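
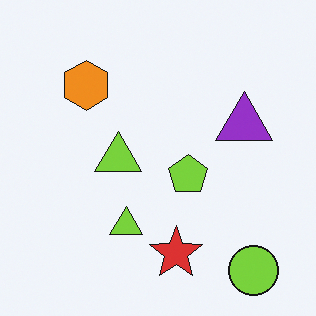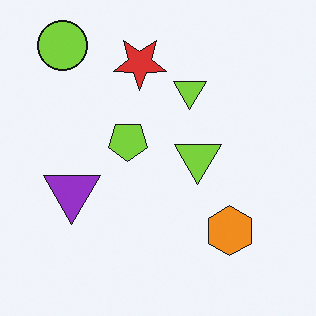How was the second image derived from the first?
The image was rotated 180°.

The lime circle sits in the bottom-right of the first image and the top-left of the second — consistent with a whole-image 180° rotation.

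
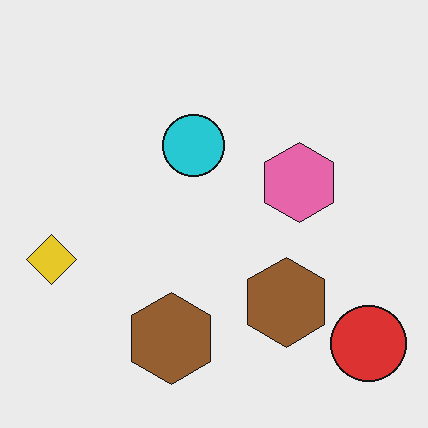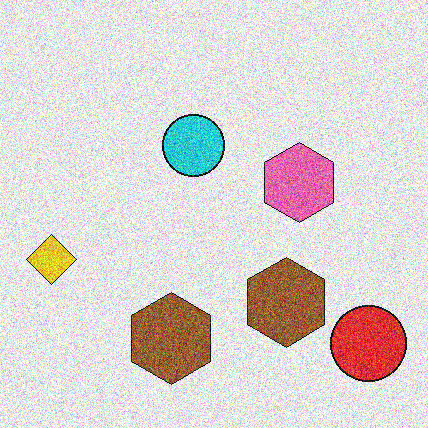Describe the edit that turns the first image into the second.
The transformation is: degraded with strong gaussian noise.

Random speckle covers the whole image, including the flat background.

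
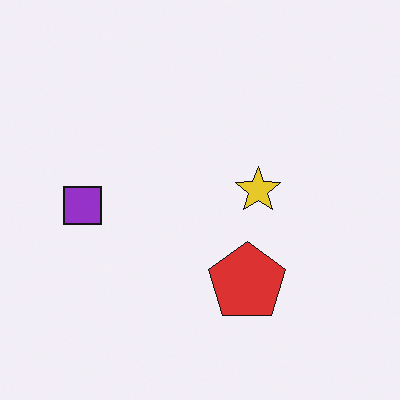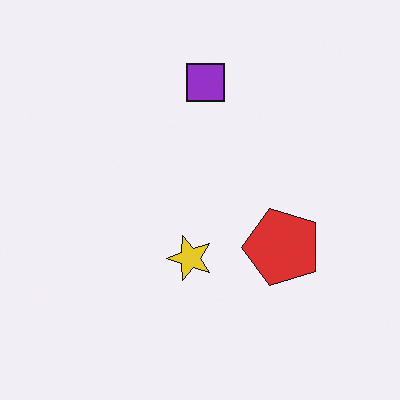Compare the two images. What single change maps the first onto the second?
Transposed (reflected across the top-left ↔ bottom-right diagonal).

Shapes have swapped their row and column positions — what was in the top-right is now in the bottom-left — a diagonal reflection.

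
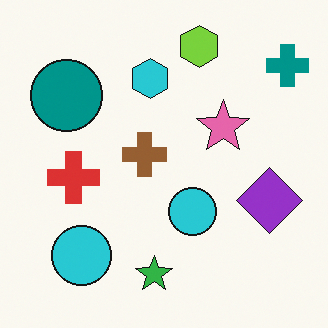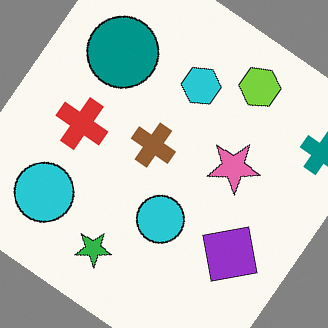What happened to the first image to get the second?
It was rotated clockwise by a large amount — several tens of degrees.

Every shape is tilted by the same angle and the image corners show triangular fill wedges — a whole-image rotation by a non-right angle.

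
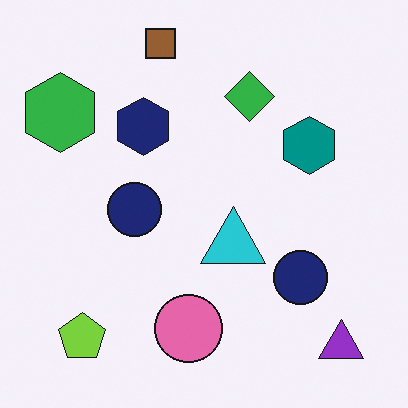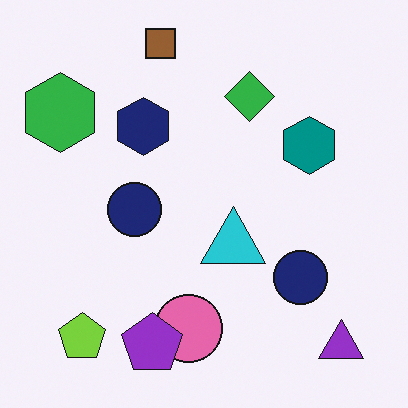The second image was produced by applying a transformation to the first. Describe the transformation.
The second image is the first overlaid with an additional purple pentagon.

A purple pentagon appears in the second image that is absent from the first.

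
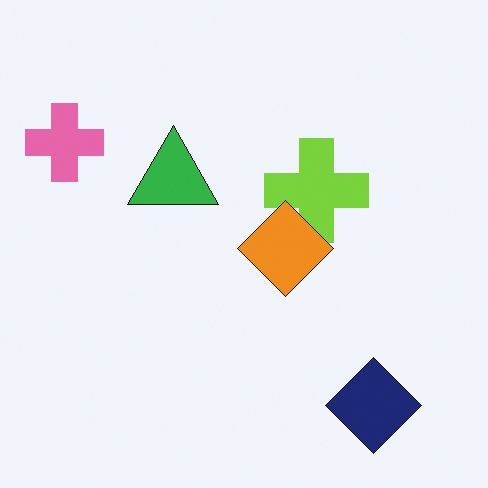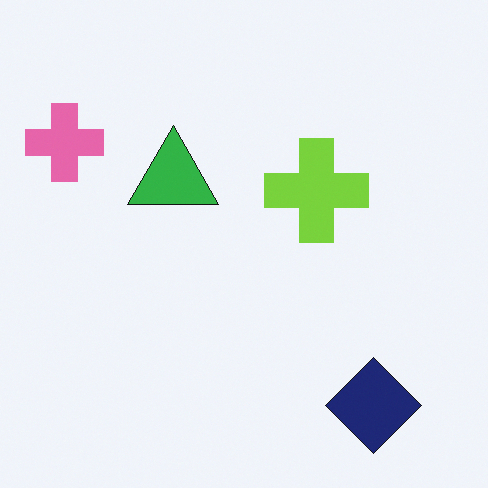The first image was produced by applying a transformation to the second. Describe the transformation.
This is the original image overlaid with an additional orange diamond.

An orange diamond appears in the first image that is absent from the second.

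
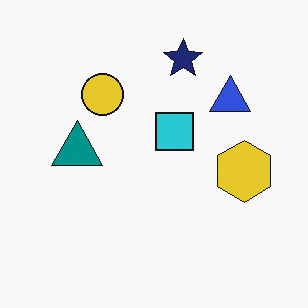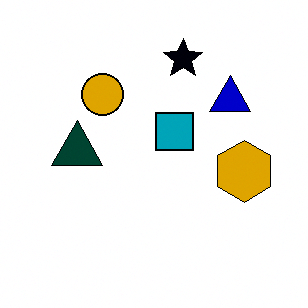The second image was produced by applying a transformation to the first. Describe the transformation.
The image was given much higher contrast.

Tones are pushed away from mid-grey across the whole image — a global contrast change.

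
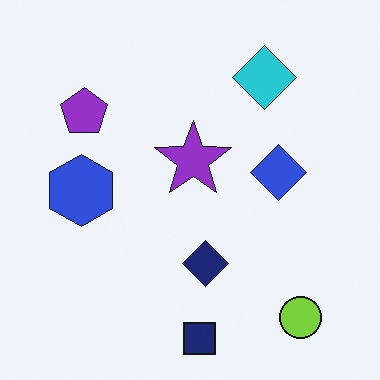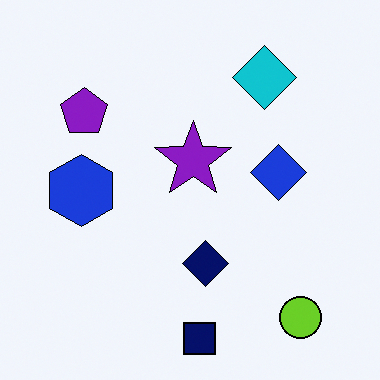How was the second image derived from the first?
Given slightly increased contrast.

Tones are pushed away from mid-grey across the whole image — a global contrast change.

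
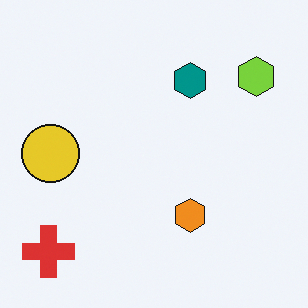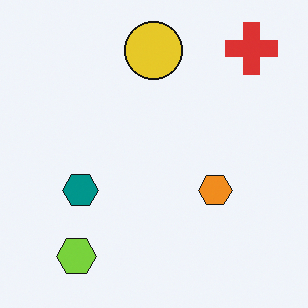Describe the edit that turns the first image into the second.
It was transposed (reflected across the top-left ↔ bottom-right diagonal).

Shapes have swapped their row and column positions — what was in the top-right is now in the bottom-left — a diagonal reflection.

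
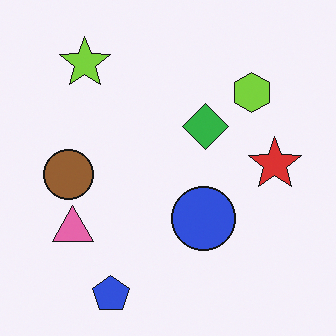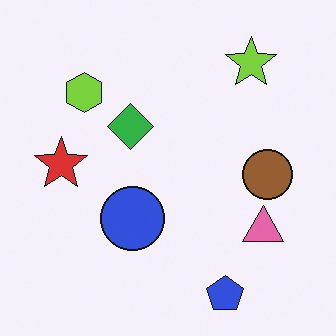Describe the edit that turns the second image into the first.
Flipped horizontally (left ↔ right).

The red star is in the left of the second image and the right of the first — shapes on opposite sides of the vertical midline have swapped in a mirror flip.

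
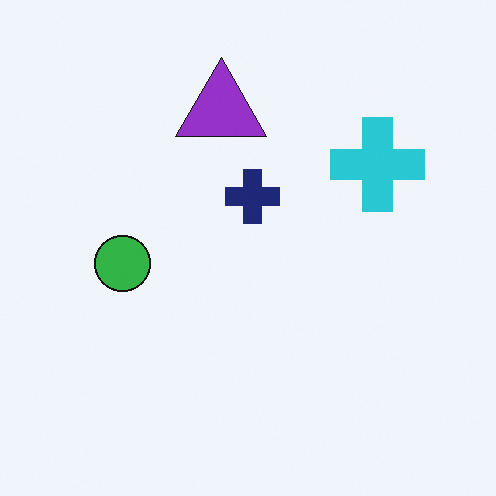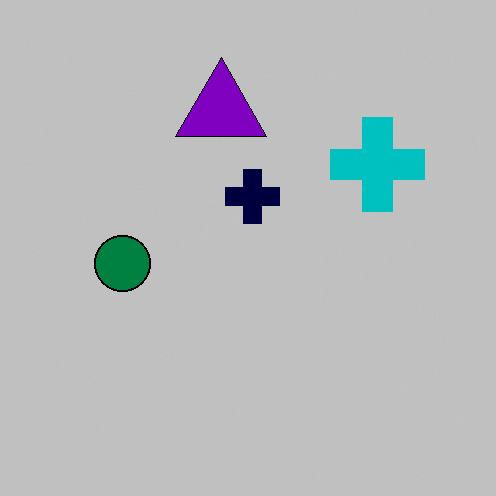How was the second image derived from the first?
Heavily posterized to just a handful of flat colors.

Each flat color has snapped to a coarser quantized level — most visibly, the near-white background has dropped to a flat grey.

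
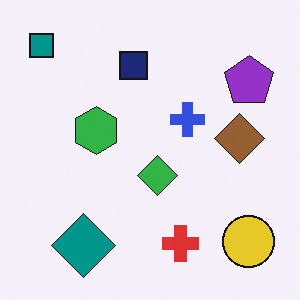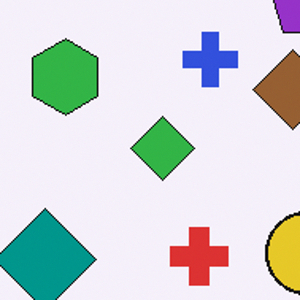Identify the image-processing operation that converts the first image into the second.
The image was cropped slightly and scaled back up.

The visible shapes are larger and the field of view is narrower; shapes near the original edges may be partly or wholly outside the frame — a crop-and-rescale.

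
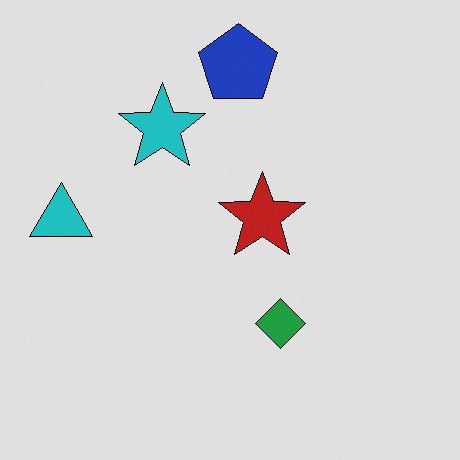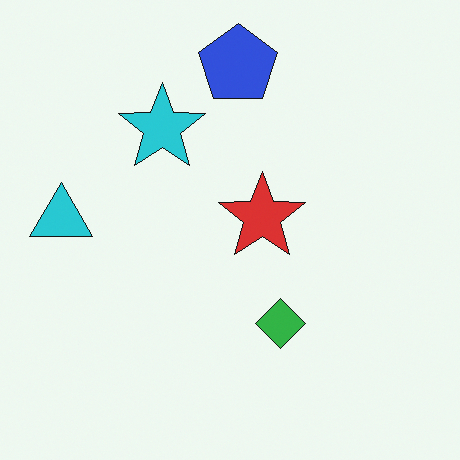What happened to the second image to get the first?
The image was moderately posterized.

Each flat color has snapped to a coarser quantized level — most visibly, the near-white background has dropped to a flat grey.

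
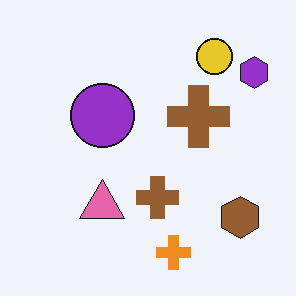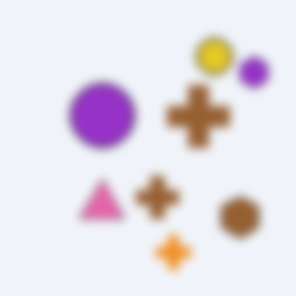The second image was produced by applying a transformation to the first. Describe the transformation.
The second image is the first heavily blurred.

Shape edges and outlines are uniformly softened across the whole image.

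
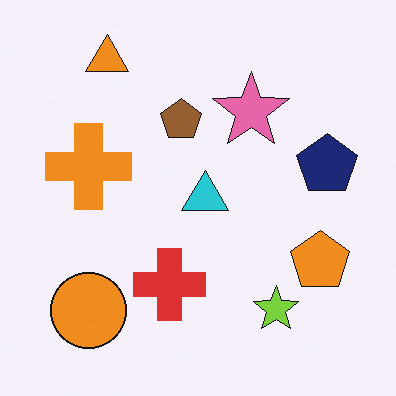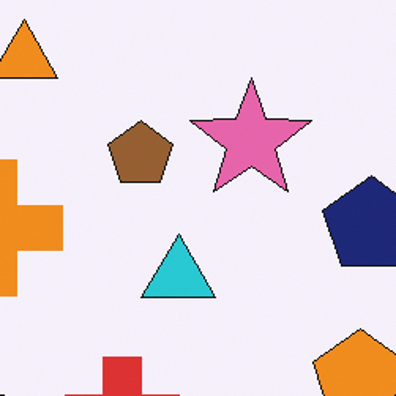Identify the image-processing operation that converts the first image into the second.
Cropped slightly and scaled back up.

The visible shapes are larger and the field of view is narrower; shapes near the original edges may be partly or wholly outside the frame — a crop-and-rescale.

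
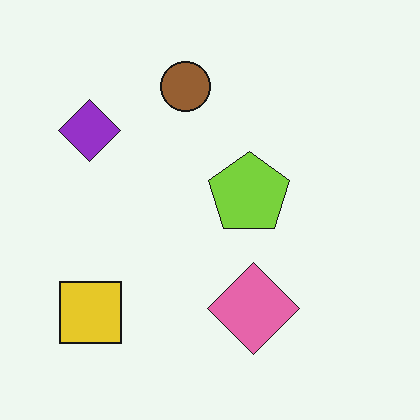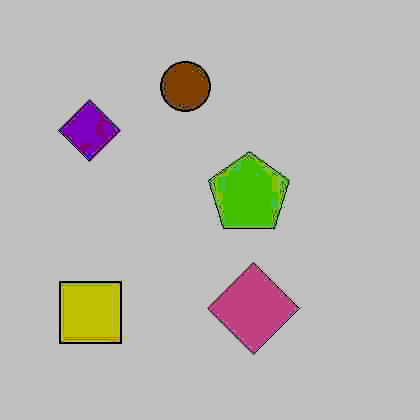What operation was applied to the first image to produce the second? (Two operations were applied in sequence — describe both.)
The image was degraded with heavy JPEG compression, then heavily posterized to just a handful of flat colors.

Blocky 8×8 compression artifacts appear around shape edges and the flat background shows ringing — characteristic JPEG degradation. Each flat color has snapped to a coarser quantized level — most visibly, the near-white background has dropped to a flat grey.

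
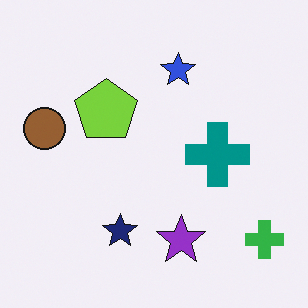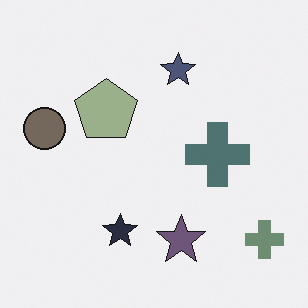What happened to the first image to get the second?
Heavily desaturated.

All colors are more muted and greyish — a global saturation change.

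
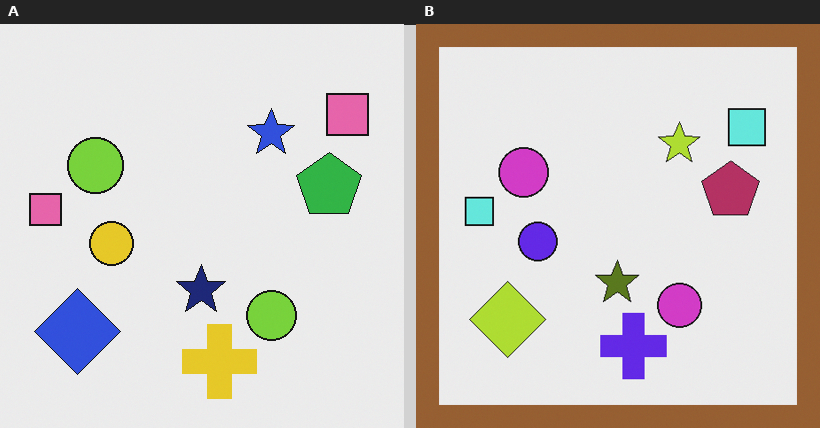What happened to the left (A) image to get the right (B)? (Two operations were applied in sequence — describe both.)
The transformation is: hue-shifted through roughly half the color wheel, then framed with a brown border.

Every shape's color has rotated by the same amount around the hue wheel — a uniform hue shift. A solid brown frame runs around the edge of the right (B) image, with the content slightly shrunk inside it.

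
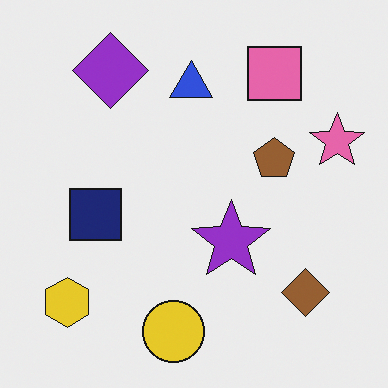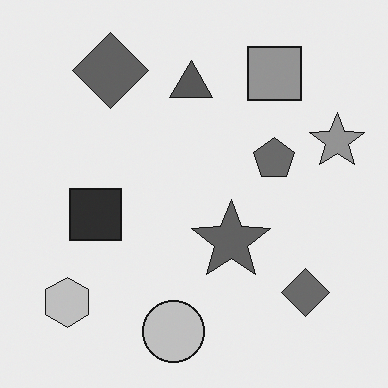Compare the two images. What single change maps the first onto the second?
This is the original image converted to grayscale.

All color is removed — every shape is now a shade of grey.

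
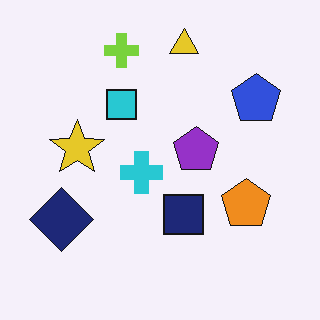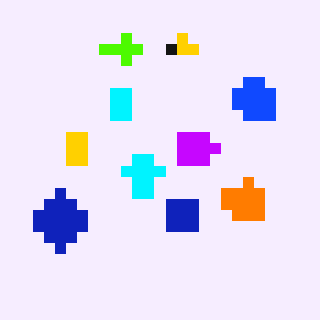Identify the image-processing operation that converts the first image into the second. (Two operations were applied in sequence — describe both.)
The second image is the first made much more vivid (saturation change), then coarsely pixelated.

All colors are more vivid — a global saturation change. Shapes are reduced to large square blocks; fine edges and outlines are lost — a downscale-then-upscale (mosaic) effect.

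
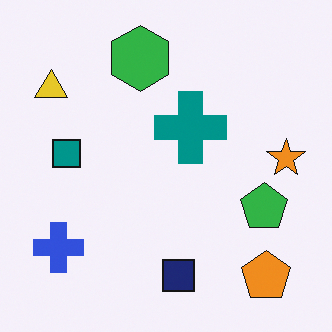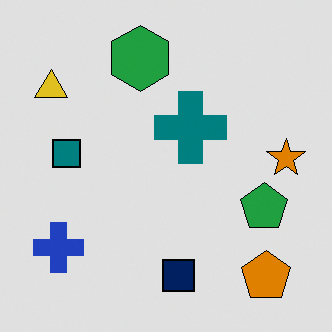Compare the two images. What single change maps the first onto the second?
Moderately posterized.

Each flat color has snapped to a coarser quantized level — most visibly, the near-white background has dropped to a flat grey.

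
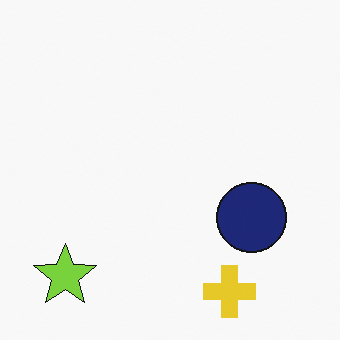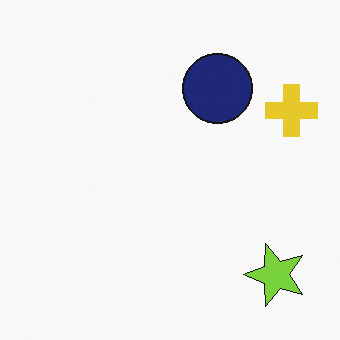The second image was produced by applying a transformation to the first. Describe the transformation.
The transformation is: rotated 90° counter-clockwise.

The lime star sits in the bottom-left of the first image and the bottom-right of the second — consistent with a whole-image 90° counter-clockwise rotation.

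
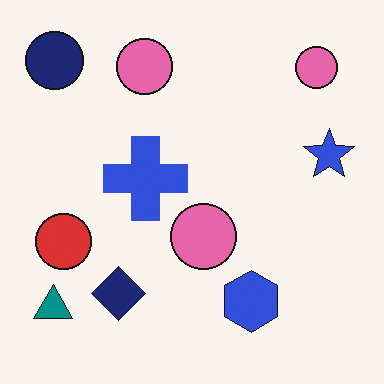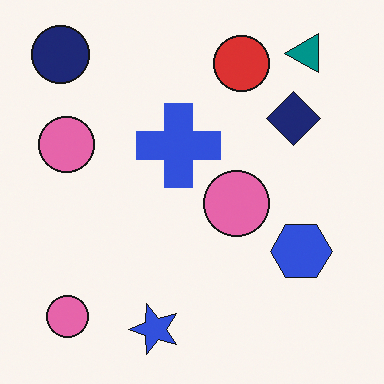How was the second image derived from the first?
This is the original image transposed (reflected across the top-left ↔ bottom-right diagonal).

Shapes have swapped their row and column positions — what was in the top-right is now in the bottom-left — a diagonal reflection.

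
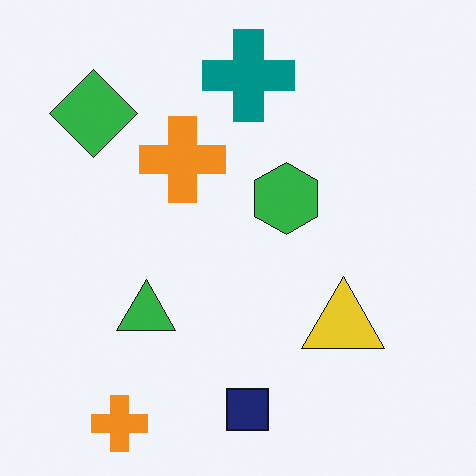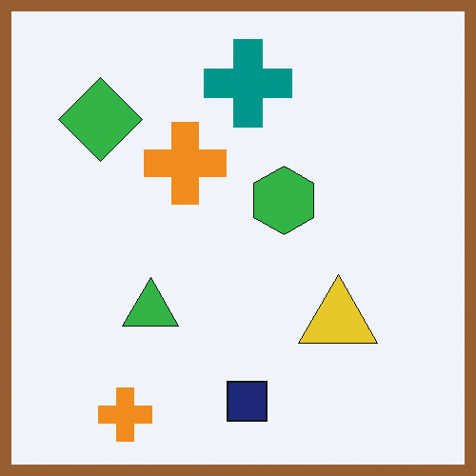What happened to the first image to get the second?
The transformation is: framed with a brown border.

A solid brown frame runs around the edge of the second image, with the content slightly shrunk inside it.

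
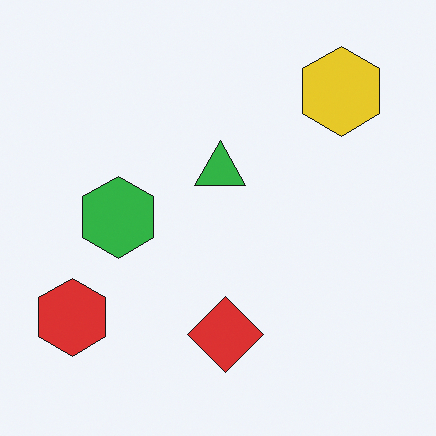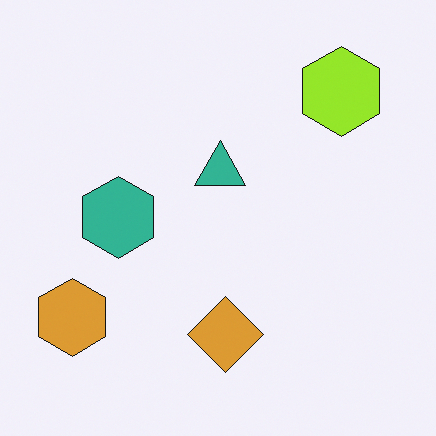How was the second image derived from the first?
It was hue-shifted slightly.

Every shape's color has rotated by the same amount around the hue wheel — a uniform hue shift.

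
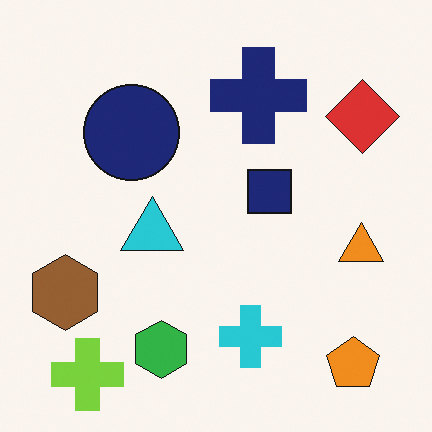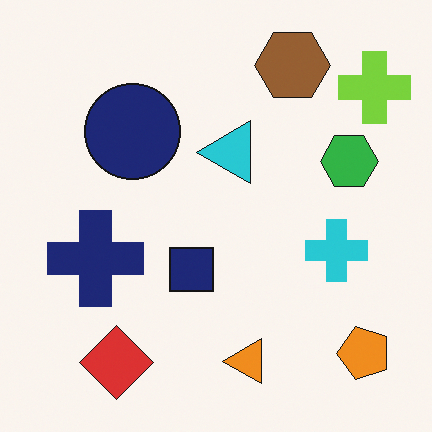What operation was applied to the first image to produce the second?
This is the original image transposed (reflected across the top-left ↔ bottom-right diagonal).

Shapes have swapped their row and column positions — what was in the top-right is now in the bottom-left — a diagonal reflection.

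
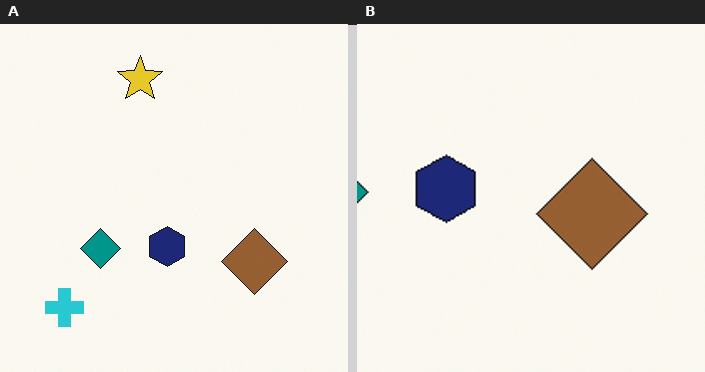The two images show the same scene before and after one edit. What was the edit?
The image was cropped tightly and scaled back up.

The visible shapes are larger and the field of view is narrower; shapes near the original edges may be partly or wholly outside the frame — a crop-and-rescale.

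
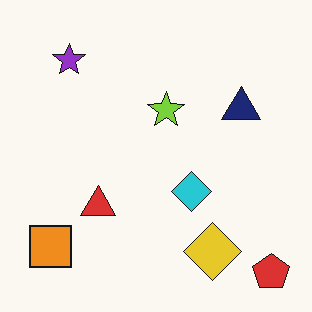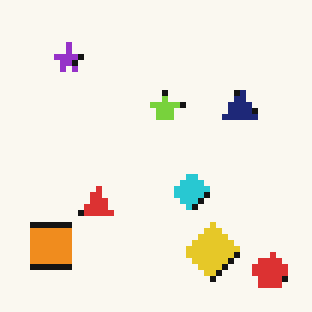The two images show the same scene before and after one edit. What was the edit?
This is the original image pixelated into visible square blocks.

Shapes are reduced to large square blocks; fine edges and outlines are lost — a downscale-then-upscale (mosaic) effect.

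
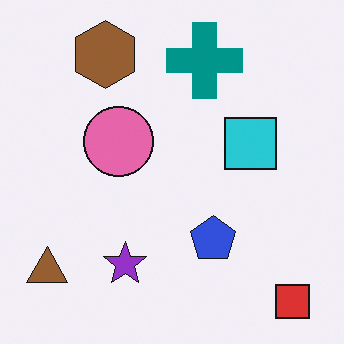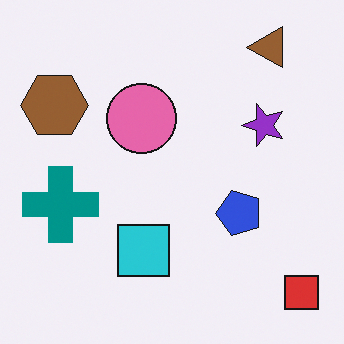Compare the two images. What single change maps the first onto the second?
The transformation is: transposed (reflected across the top-left ↔ bottom-right diagonal).

Shapes have swapped their row and column positions — what was in the top-right is now in the bottom-left — a diagonal reflection.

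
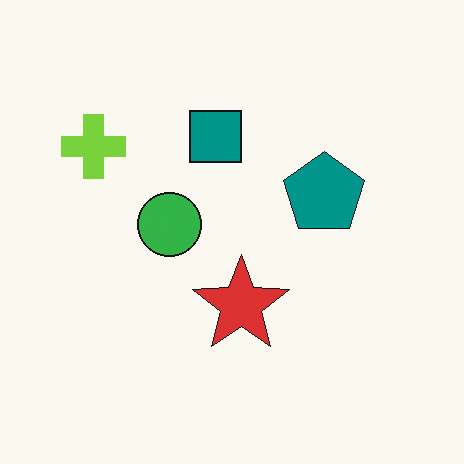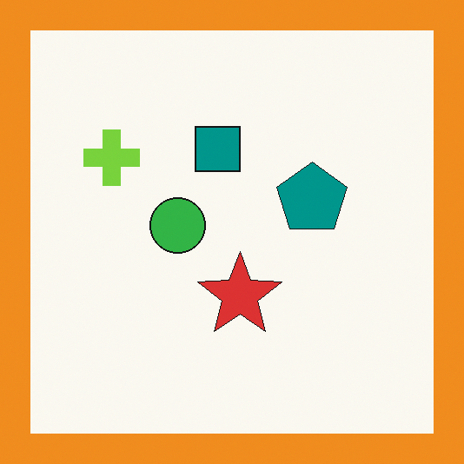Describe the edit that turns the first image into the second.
The transformation is: framed with a orange border.

A solid orange frame runs around the edge of the second image, with the content slightly shrunk inside it.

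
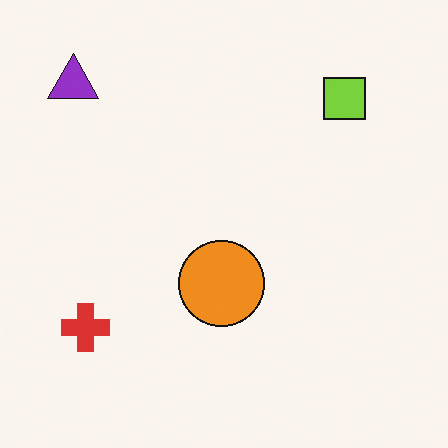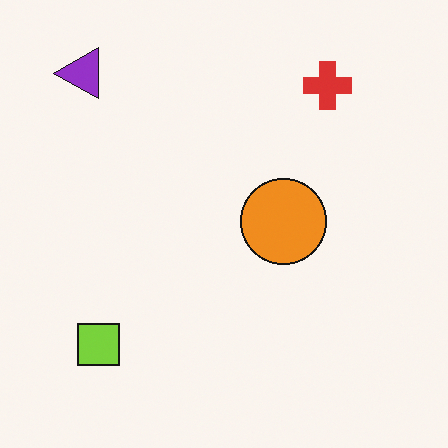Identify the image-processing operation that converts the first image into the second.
The image was transposed (reflected across the top-left ↔ bottom-right diagonal).

Shapes have swapped their row and column positions — what was in the top-right is now in the bottom-left — a diagonal reflection.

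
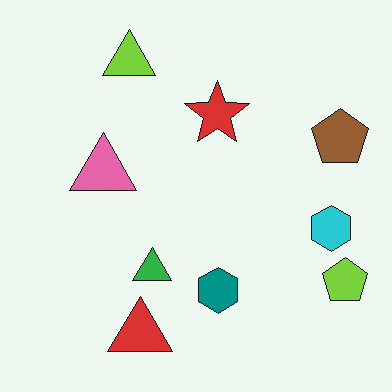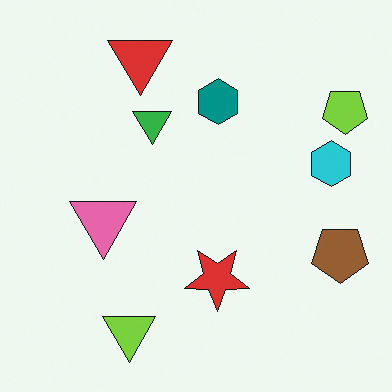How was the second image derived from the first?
This is the original image flipped vertically (top ↔ bottom).

The red triangle is in the bottom of the first image and the top of the second — shapes on opposite sides of the horizontal midline have swapped in a mirror flip.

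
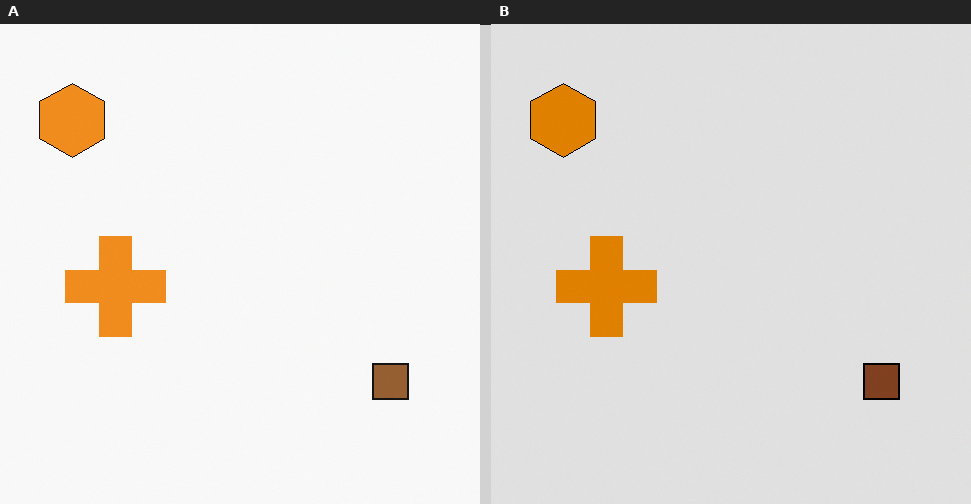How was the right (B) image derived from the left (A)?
The image was posterized to a reduced palette.

Each flat color has snapped to a coarser quantized level — most visibly, the near-white background has dropped to a flat grey.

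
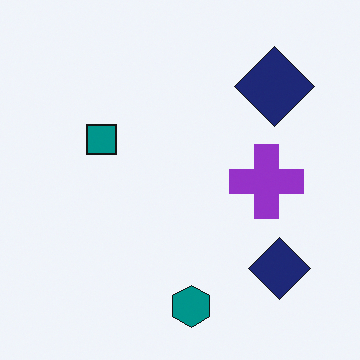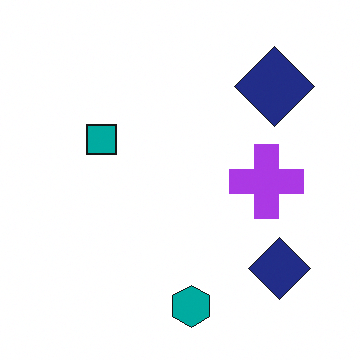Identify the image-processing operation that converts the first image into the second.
The transformation is: slightly brightened.

Every pixel — background and shapes alike — is uniformly brightened.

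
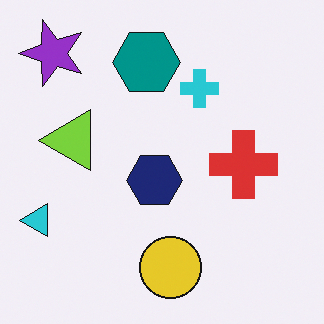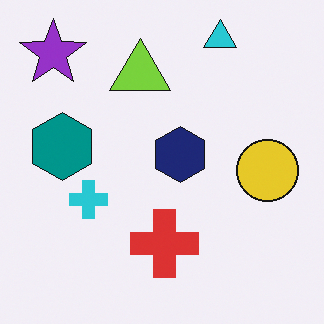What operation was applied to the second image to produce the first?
It was transposed (reflected across the top-left ↔ bottom-right diagonal).

Shapes have swapped their row and column positions — what was in the top-right is now in the bottom-left — a diagonal reflection.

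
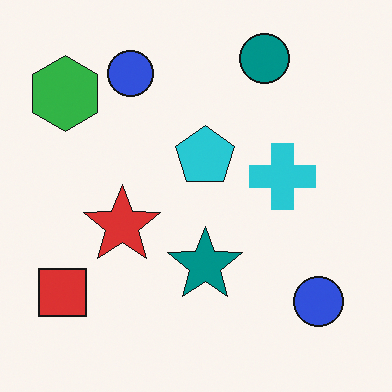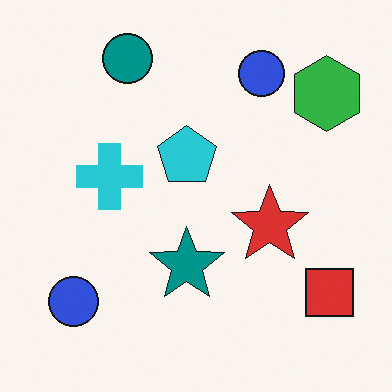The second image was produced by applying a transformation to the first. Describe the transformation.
Flipped horizontally (left ↔ right).

The red square is in the bottom-left of the first image and the bottom-right of the second — shapes on opposite sides of the vertical midline have swapped in a mirror flip.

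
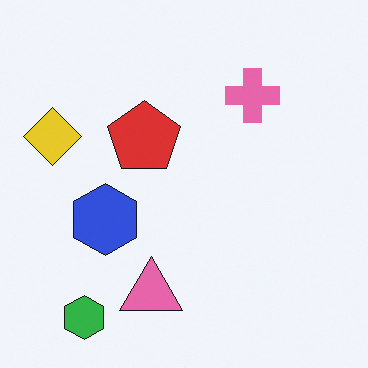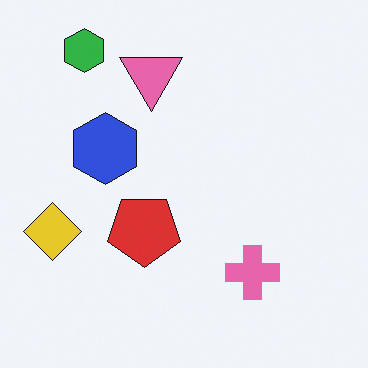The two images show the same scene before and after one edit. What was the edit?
Flipped vertically (top ↔ bottom).

The green hexagon is in the bottom-left of the first image and the top-left of the second — shapes on opposite sides of the horizontal midline have swapped in a mirror flip.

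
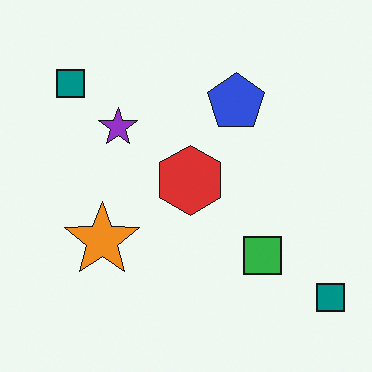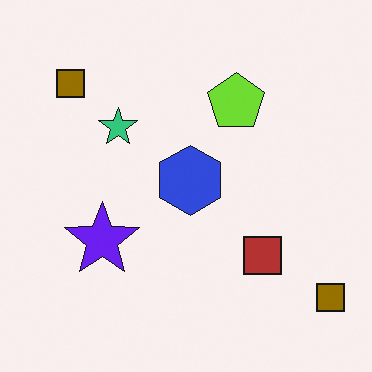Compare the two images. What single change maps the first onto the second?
Hue-shifted by a large amount.

Every shape's color has rotated by the same amount around the hue wheel — a uniform hue shift.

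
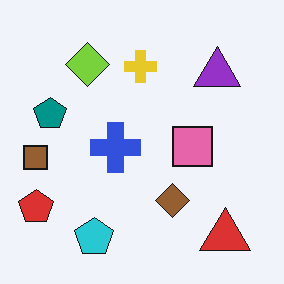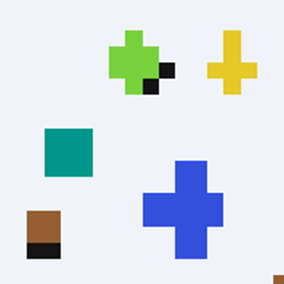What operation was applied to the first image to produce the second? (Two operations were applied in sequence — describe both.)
This is the original image coarsely pixelated, then cropped to a noticeably smaller region and rescaled.

Shapes are reduced to large square blocks; fine edges and outlines are lost — a downscale-then-upscale (mosaic) effect. The visible shapes are larger and the field of view is narrower; shapes near the original edges may be partly or wholly outside the frame — a crop-and-rescale.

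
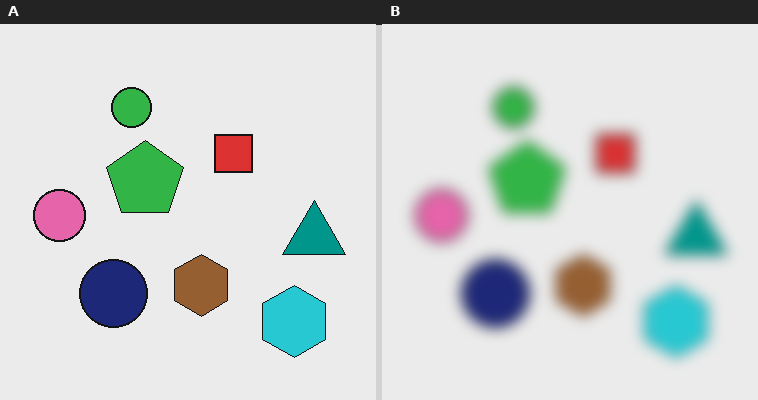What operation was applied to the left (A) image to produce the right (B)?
Heavily blurred.

Shape edges and outlines are uniformly softened across the whole image.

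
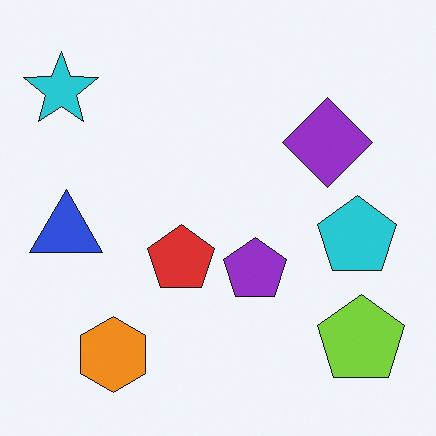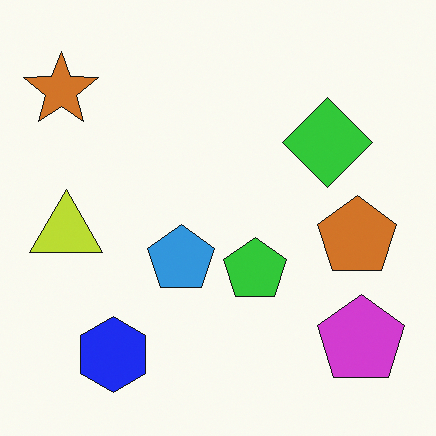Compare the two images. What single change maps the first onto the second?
The transformation is: hue-shifted through roughly half the color wheel.

Every shape's color has rotated by the same amount around the hue wheel — a uniform hue shift.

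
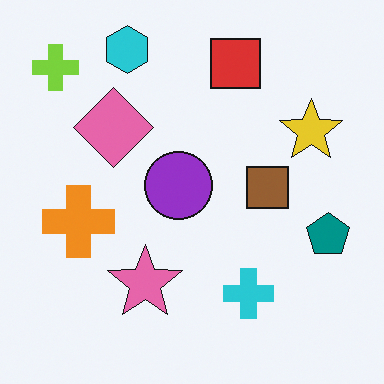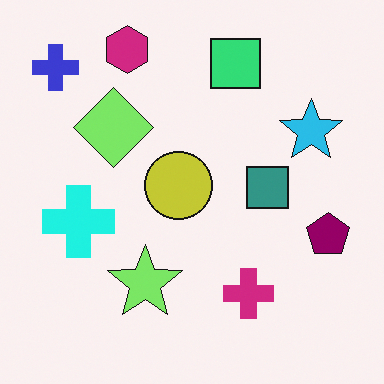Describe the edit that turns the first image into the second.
The image was hue-shifted by a moderate amount.

Every shape's color has rotated by the same amount around the hue wheel — a uniform hue shift.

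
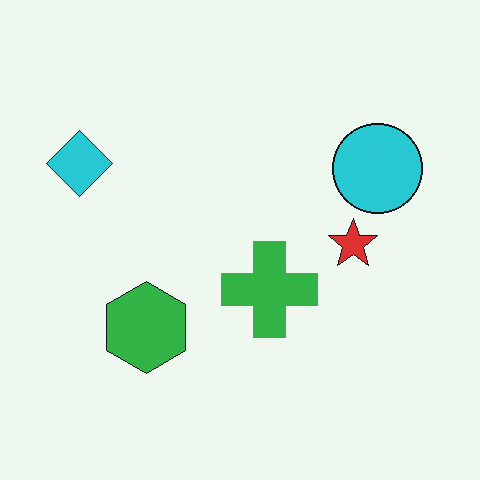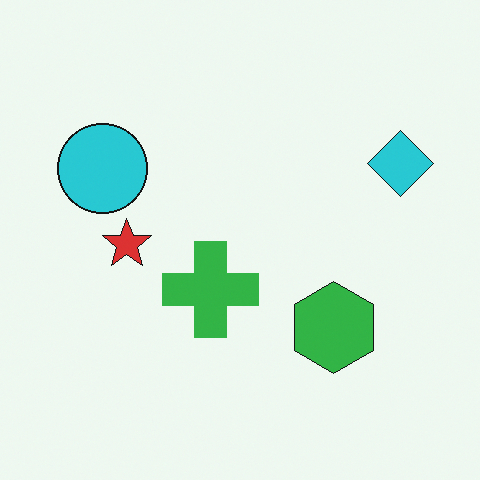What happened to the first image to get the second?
This is the original image flipped horizontally (left ↔ right).

The cyan diamond is in the left of the first image and the right of the second — shapes on opposite sides of the vertical midline have swapped in a mirror flip.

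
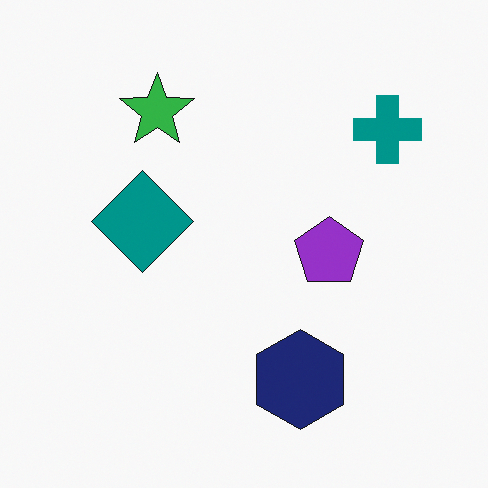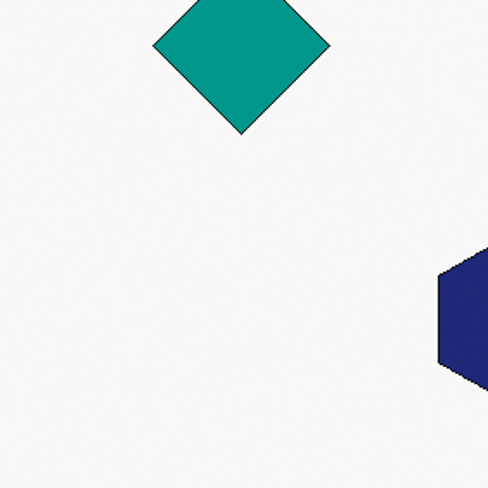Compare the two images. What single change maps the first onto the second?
This is the original image cropped to a noticeably smaller region and rescaled.

The visible shapes are larger and the field of view is narrower; shapes near the original edges may be partly or wholly outside the frame — a crop-and-rescale.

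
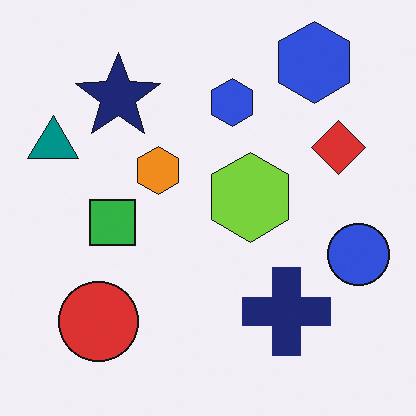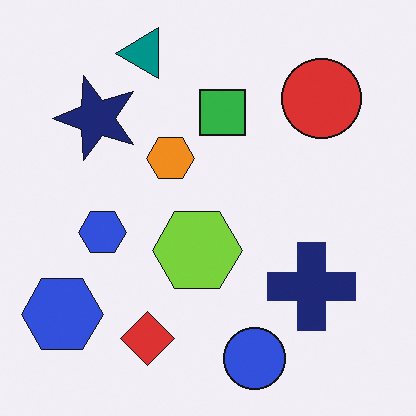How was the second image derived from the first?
This is the original image transposed (reflected across the top-left ↔ bottom-right diagonal).

Shapes have swapped their row and column positions — what was in the top-right is now in the bottom-left — a diagonal reflection.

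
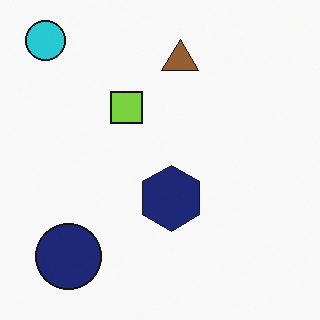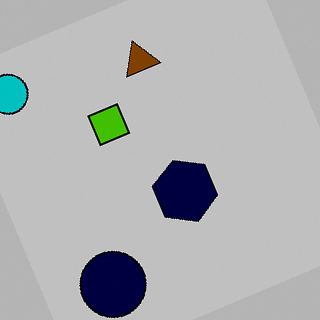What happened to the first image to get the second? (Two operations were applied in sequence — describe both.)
The second image is the first heavily posterized to just a handful of flat colors, then rotated counter-clockwise by a moderate amount.

Each flat color has snapped to a coarser quantized level — most visibly, the near-white background has dropped to a flat grey. Every shape is tilted by the same angle and the image corners show triangular fill wedges — a whole-image rotation by a non-right angle.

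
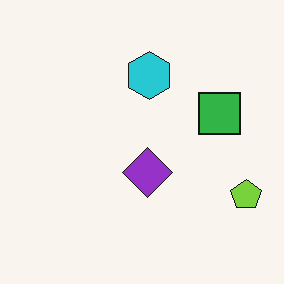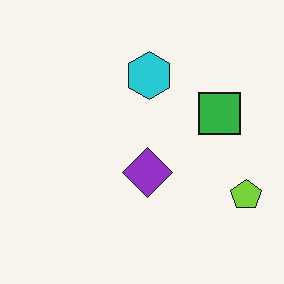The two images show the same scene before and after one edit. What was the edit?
Given moderate JPEG compression.

Blocky 8×8 compression artifacts appear around shape edges and the flat background shows ringing — characteristic JPEG degradation.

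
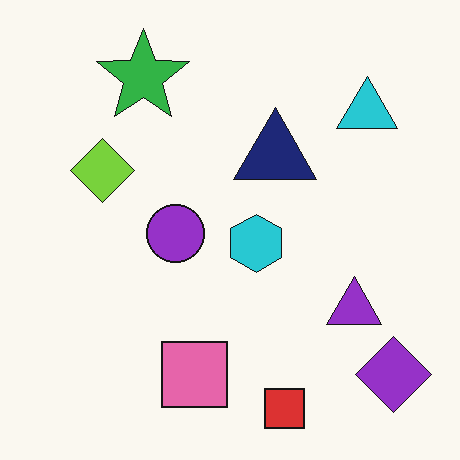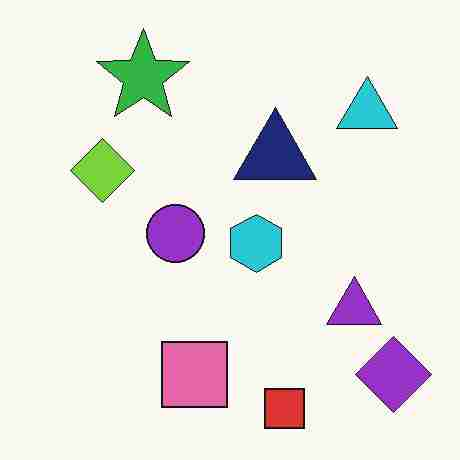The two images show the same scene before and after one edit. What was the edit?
The second image is the first heavily JPEG-compressed with obvious blocking artifacts.

Blocky 8×8 compression artifacts appear around shape edges and the flat background shows ringing — characteristic JPEG degradation.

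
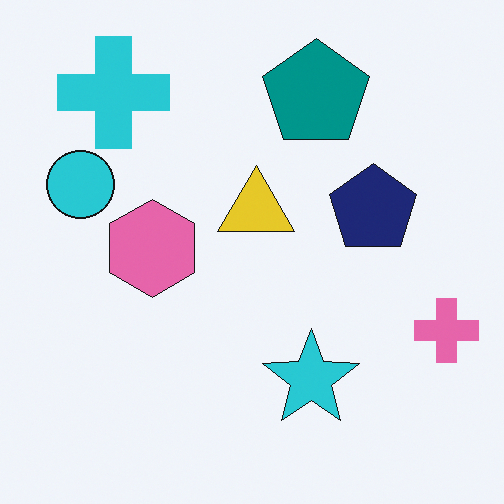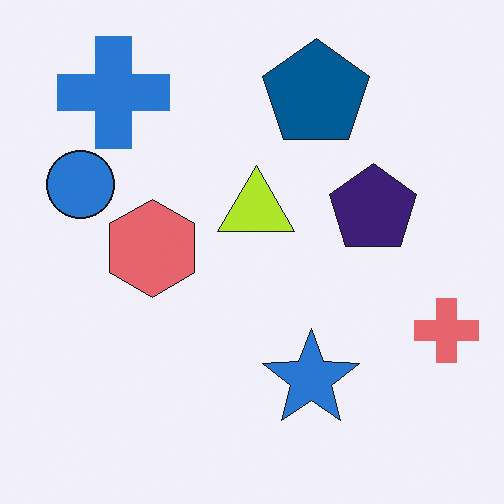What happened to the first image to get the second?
The second image is the first hue-shifted slightly.

Every shape's color has rotated by the same amount around the hue wheel — a uniform hue shift.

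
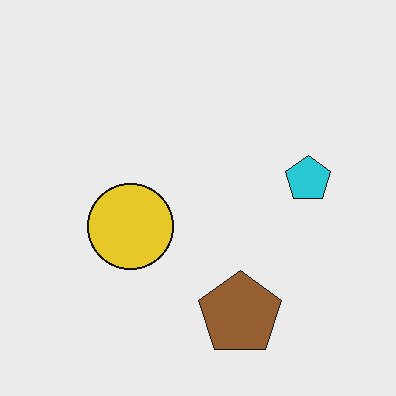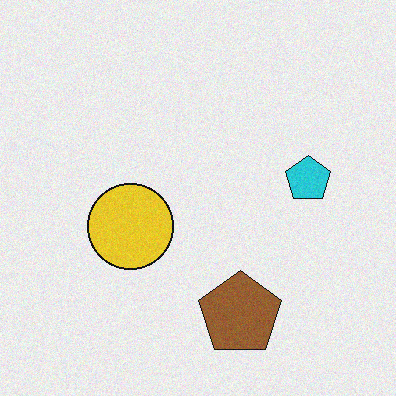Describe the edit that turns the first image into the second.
It was degraded with subtle gaussian noise.

Random speckle covers the whole image, including the flat background.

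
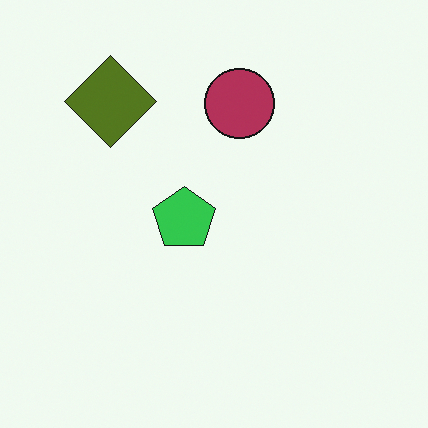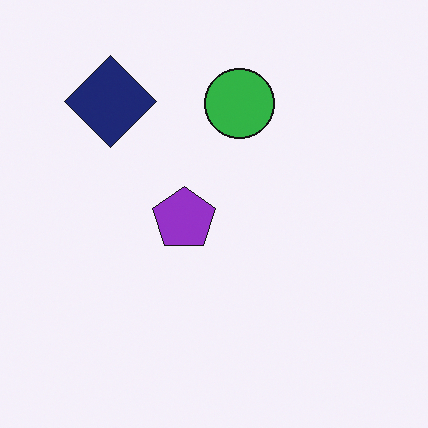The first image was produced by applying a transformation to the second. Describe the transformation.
The first image is the second hue-shifted through roughly half the color wheel.

Every shape's color has rotated by the same amount around the hue wheel — a uniform hue shift.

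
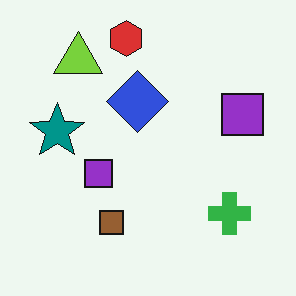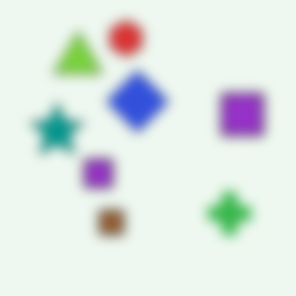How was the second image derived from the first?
This is the original image heavily blurred.

Shape edges and outlines are uniformly softened across the whole image.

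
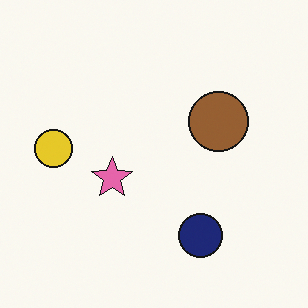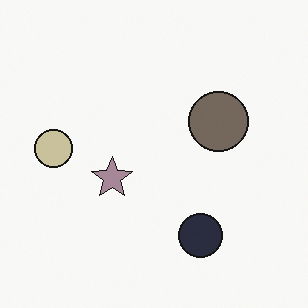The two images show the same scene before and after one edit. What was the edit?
Made much more muted (saturation change).

All colors are more muted and greyish — a global saturation change.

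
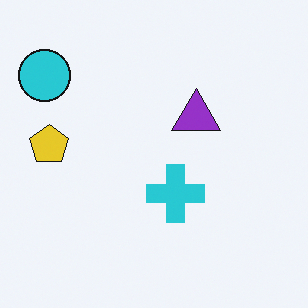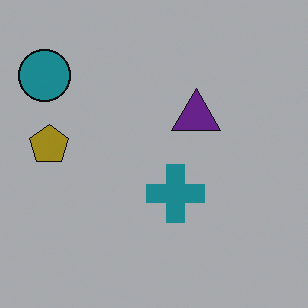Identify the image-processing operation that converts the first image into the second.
The transformation is: darkened a lot.

Every pixel — background and shapes alike — is uniformly darkened.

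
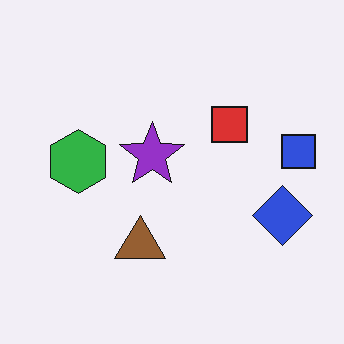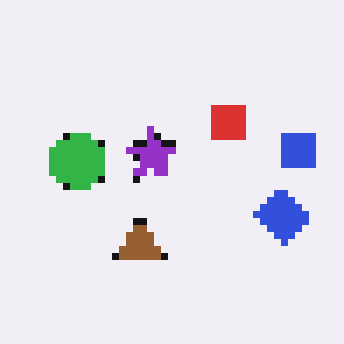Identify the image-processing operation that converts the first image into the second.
The image was pixelated into visible square blocks.

Shapes are reduced to large square blocks; fine edges and outlines are lost — a downscale-then-upscale (mosaic) effect.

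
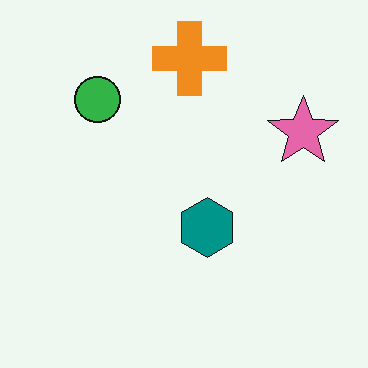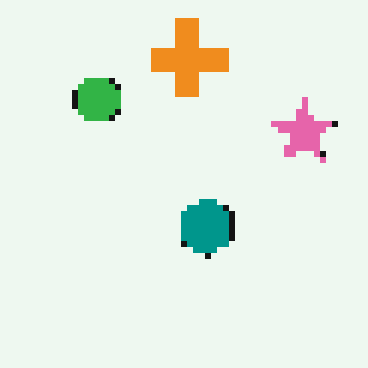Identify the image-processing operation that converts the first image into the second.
The image was pixelated into visible square blocks.

Shapes are reduced to large square blocks; fine edges and outlines are lost — a downscale-then-upscale (mosaic) effect.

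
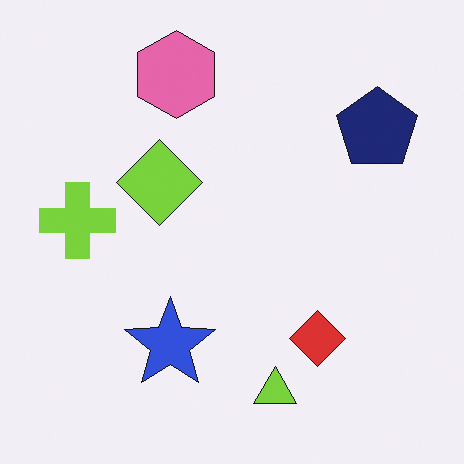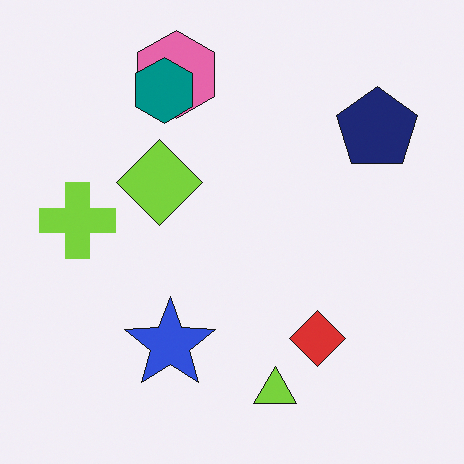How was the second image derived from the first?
The second image is the first overlaid with an additional teal hexagon.

A teal hexagon appears in the second image that is absent from the first.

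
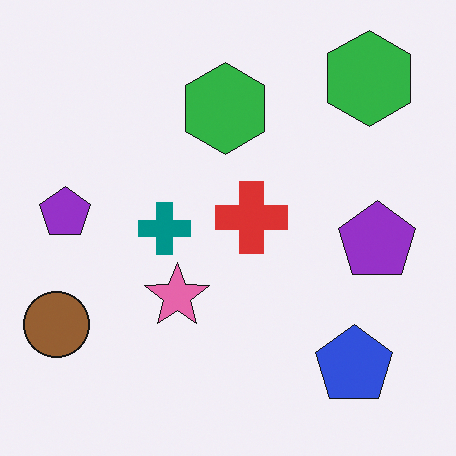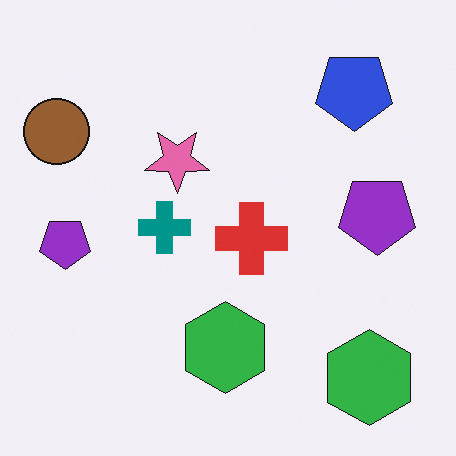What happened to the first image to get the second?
The transformation is: flipped vertically (top ↔ bottom).

The blue pentagon is in the bottom-right of the first image and the top-right of the second — shapes on opposite sides of the horizontal midline have swapped in a mirror flip.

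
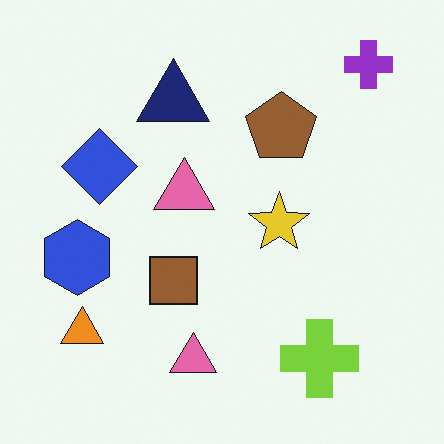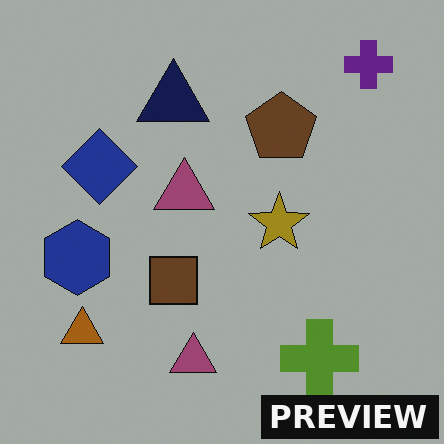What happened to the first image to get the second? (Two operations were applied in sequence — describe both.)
The second image is the first darkened a lot, then watermarked with the text "PREVIEW" in the lower-right corner.

Every pixel — background and shapes alike — is uniformly darkened. A dark label reading "PREVIEW" appears in the lower-right corner.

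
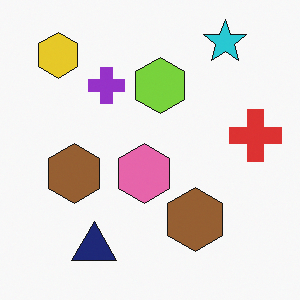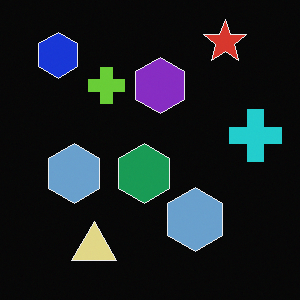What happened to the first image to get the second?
It was color-inverted (negative).

The light background has become dark and every shape's color is its complement — a photographic negative.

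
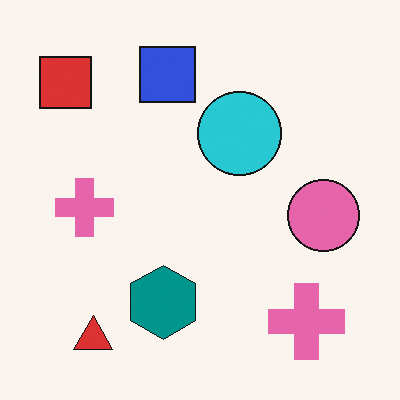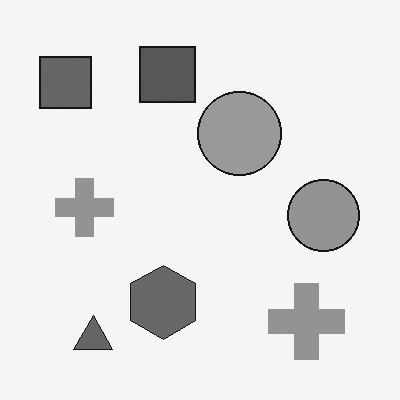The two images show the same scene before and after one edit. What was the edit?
Converted to grayscale.

All color is removed — every shape is now a shade of grey.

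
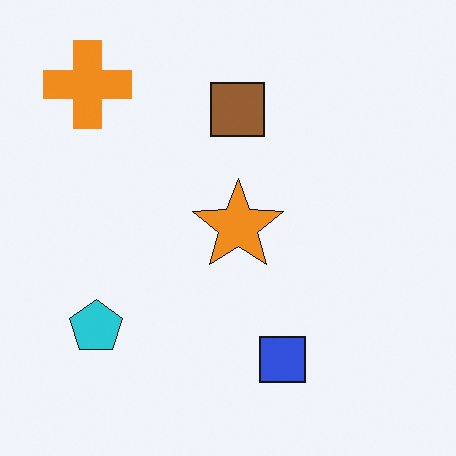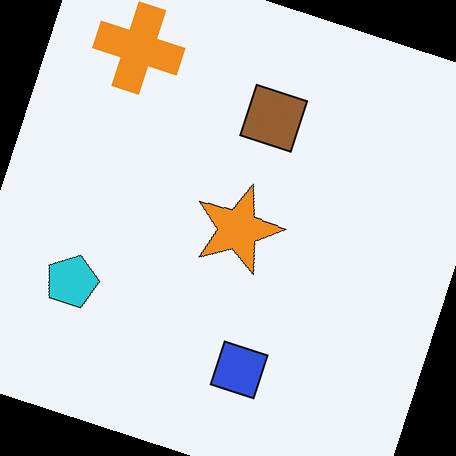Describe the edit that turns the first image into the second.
It was rotated clockwise by a moderate amount.

Every shape is tilted by the same angle and the image corners show triangular fill wedges — a whole-image rotation by a non-right angle.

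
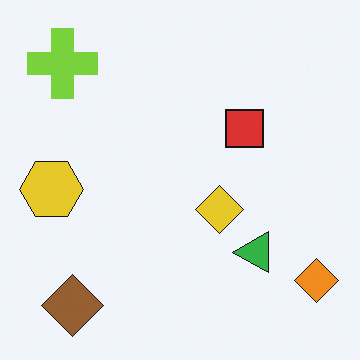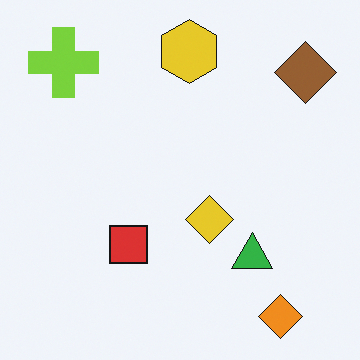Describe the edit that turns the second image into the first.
The first image is the second transposed (reflected across the top-left ↔ bottom-right diagonal).

Shapes have swapped their row and column positions — what was in the top-right is now in the bottom-left — a diagonal reflection.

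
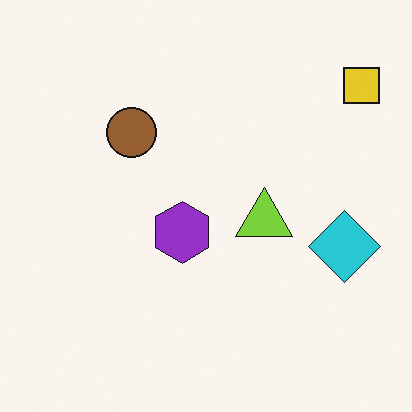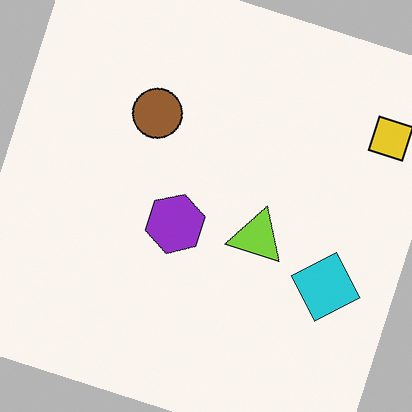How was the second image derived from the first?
The second image is the first rotated clockwise by a clearly visible amount.

Every shape is tilted by the same angle and the image corners show triangular fill wedges — a whole-image rotation by a non-right angle.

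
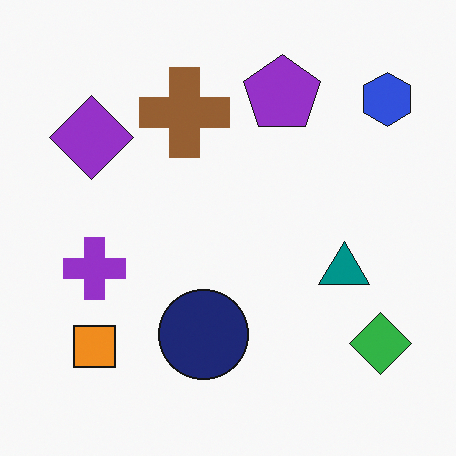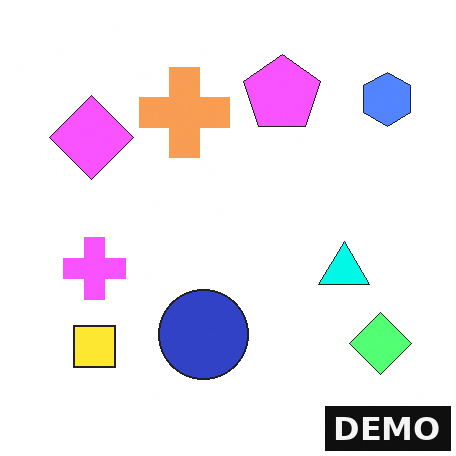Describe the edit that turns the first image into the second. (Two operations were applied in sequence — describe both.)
The image was noticeably brightened, then watermarked with the text "DEMO" in the lower-right corner.

Every pixel — background and shapes alike — is uniformly brightened. A dark label reading "DEMO" appears in the lower-right corner.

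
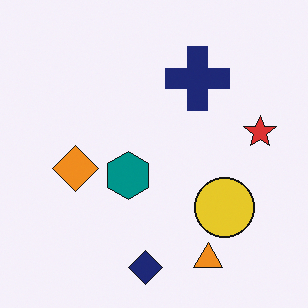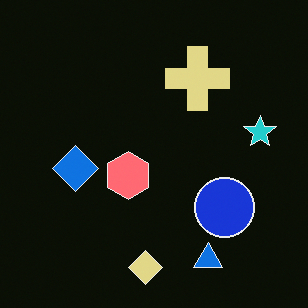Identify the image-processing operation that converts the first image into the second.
Color-inverted (negative).

The light background has become dark and every shape's color is its complement — a photographic negative.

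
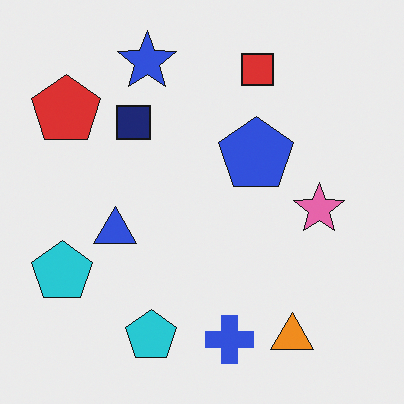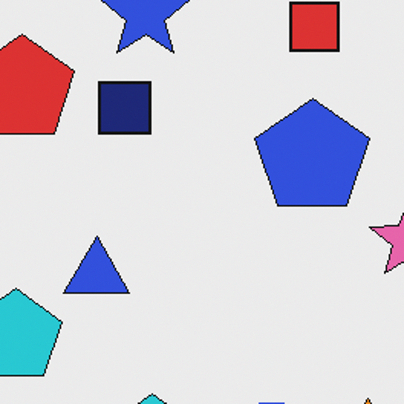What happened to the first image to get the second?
Cropped to a modestly smaller region and rescaled.

The visible shapes are larger and the field of view is narrower; shapes near the original edges may be partly or wholly outside the frame — a crop-and-rescale.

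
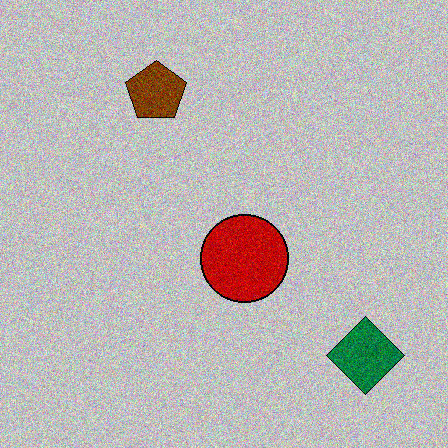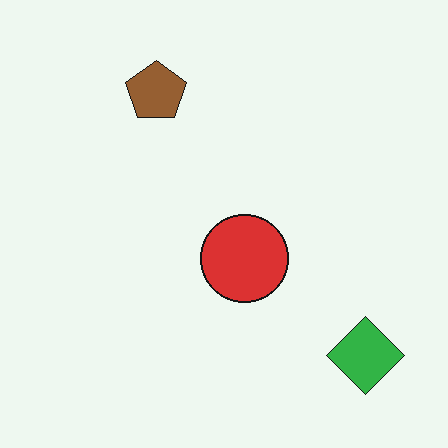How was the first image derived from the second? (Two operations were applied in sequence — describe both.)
This is the original image aggressively posterized, then degraded with moderate additive noise.

Each flat color has snapped to a coarser quantized level — most visibly, the near-white background has dropped to a flat grey. Random speckle covers the whole image, including the flat background.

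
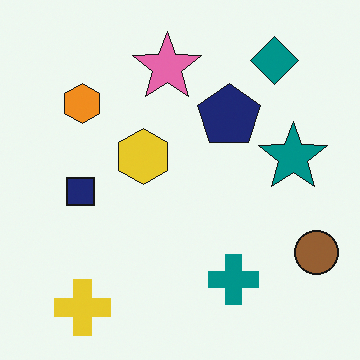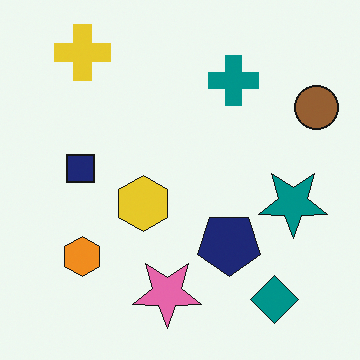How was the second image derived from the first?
This is the original image flipped vertically (top ↔ bottom).

The yellow cross is in the bottom-left of the first image and the top-left of the second — shapes on opposite sides of the horizontal midline have swapped in a mirror flip.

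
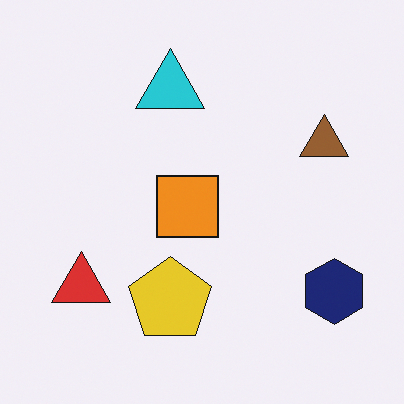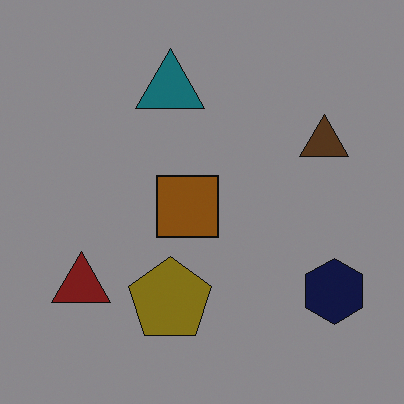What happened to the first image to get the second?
The second image is the first noticeably darkened.

Every pixel — background and shapes alike — is uniformly darkened.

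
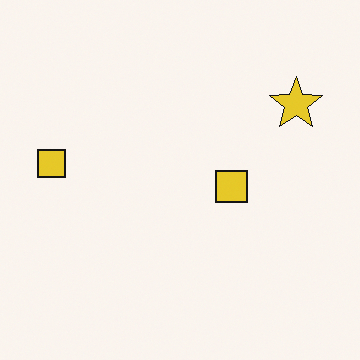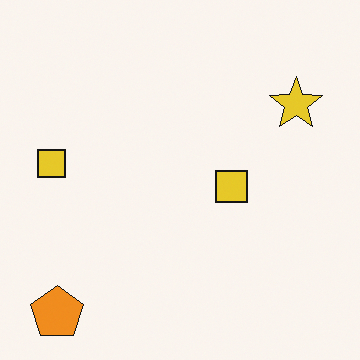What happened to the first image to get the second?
It was overlaid with an additional orange pentagon.

An orange pentagon appears in the second image that is absent from the first.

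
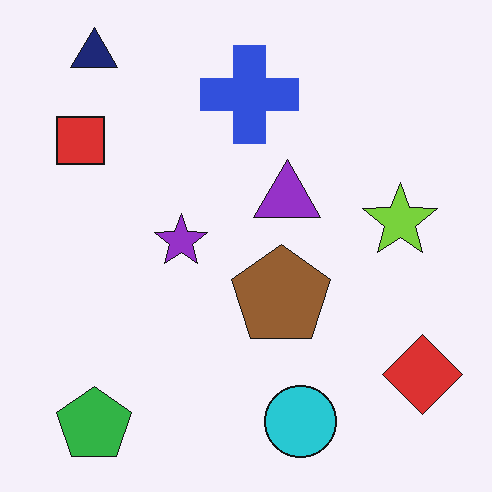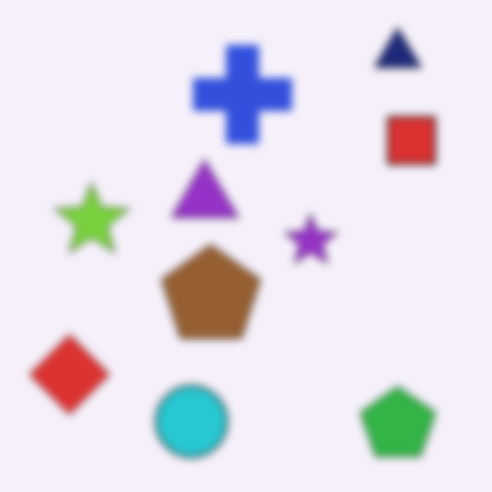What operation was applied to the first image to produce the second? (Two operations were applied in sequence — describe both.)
The image was flipped horizontally (left ↔ right), then moderately blurred.

The red diamond is in the bottom-right of the first image and the bottom-left of the second — shapes on opposite sides of the vertical midline have swapped in a mirror flip. Shape edges and outlines are uniformly softened across the whole image.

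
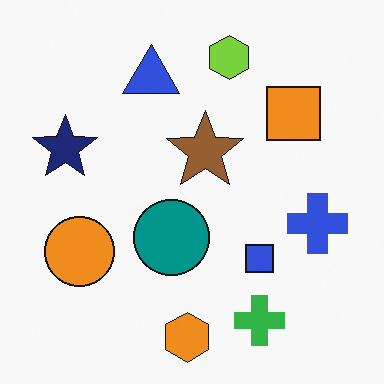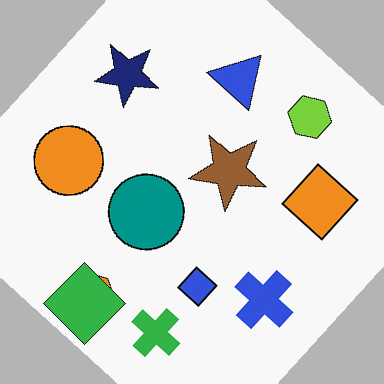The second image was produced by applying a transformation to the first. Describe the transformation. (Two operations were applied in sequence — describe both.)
The transformation is: rotated clockwise by a large amount — several tens of degrees, then overlaid with an additional green diamond.

Every shape is tilted by the same angle and the image corners show triangular fill wedges — a whole-image rotation by a non-right angle. A green diamond appears in the second image that is absent from the first.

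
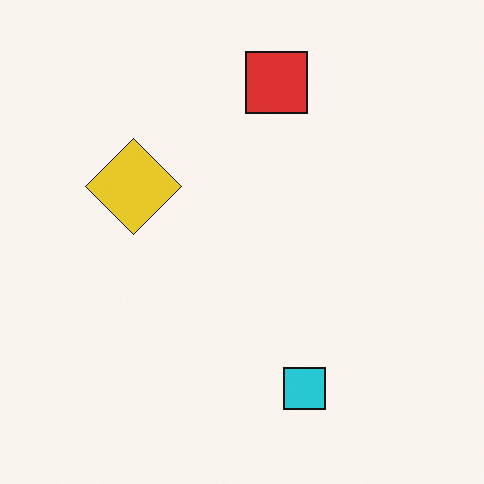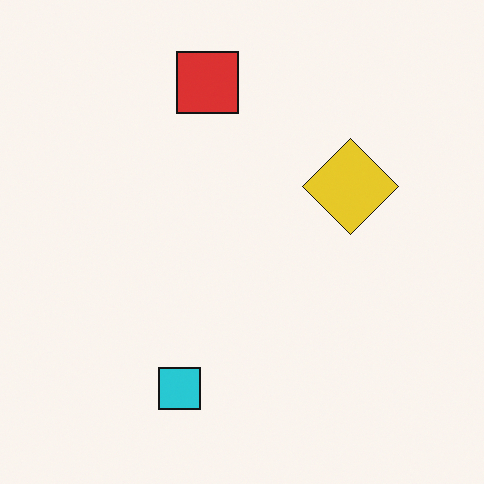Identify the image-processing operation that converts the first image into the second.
The transformation is: flipped horizontally (left ↔ right).

The yellow diamond is in the left of the first image and the right of the second — shapes on opposite sides of the vertical midline have swapped in a mirror flip.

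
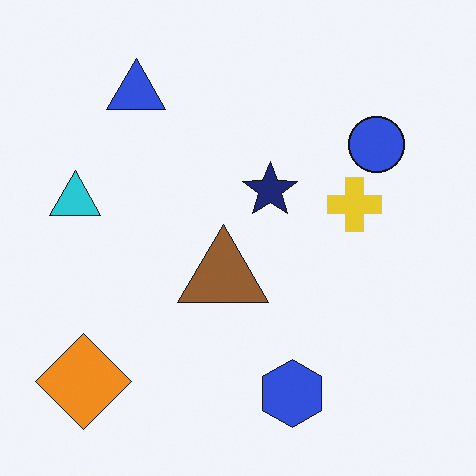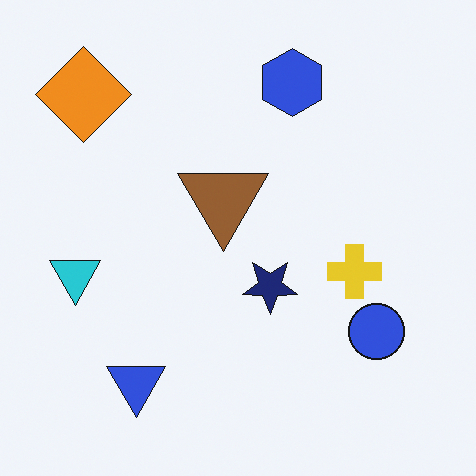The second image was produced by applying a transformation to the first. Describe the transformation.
Flipped vertically (top ↔ bottom).

The blue hexagon is in the bottom of the first image and the top of the second — shapes on opposite sides of the horizontal midline have swapped in a mirror flip.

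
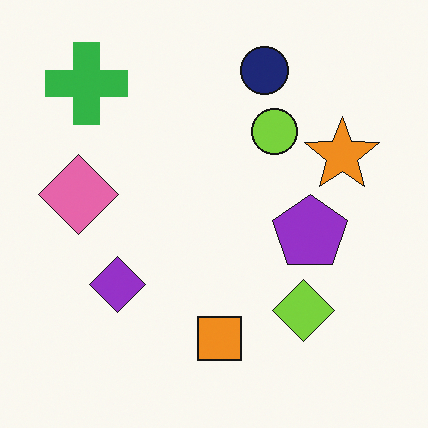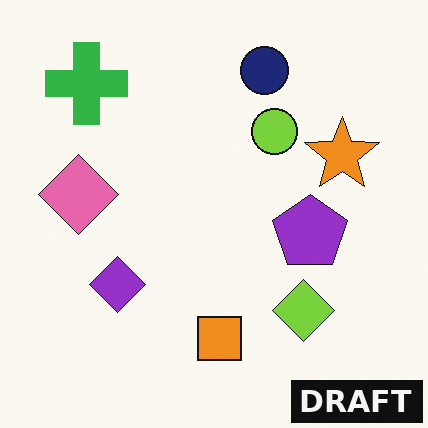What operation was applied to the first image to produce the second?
The second image is the first watermarked with the text "DRAFT" in the lower-right corner.

A dark label reading "DRAFT" appears in the lower-right corner.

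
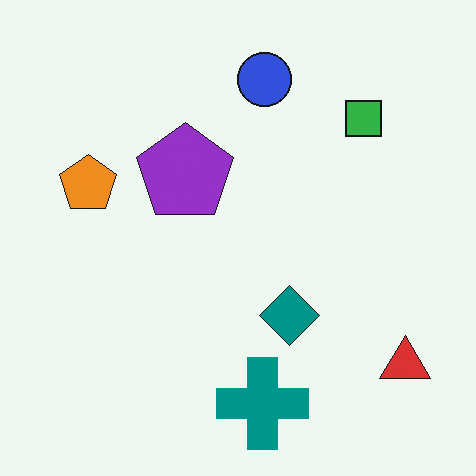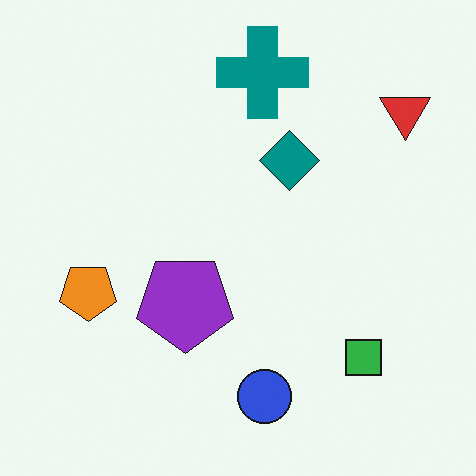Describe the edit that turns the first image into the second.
Flipped vertically (top ↔ bottom).

The teal cross is in the bottom of the first image and the top of the second — shapes on opposite sides of the horizontal midline have swapped in a mirror flip.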